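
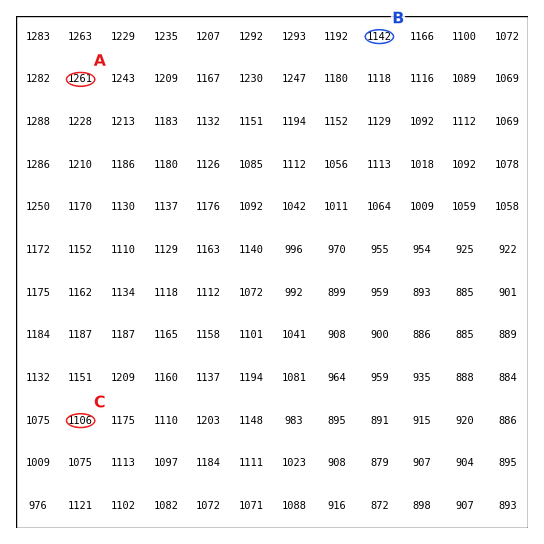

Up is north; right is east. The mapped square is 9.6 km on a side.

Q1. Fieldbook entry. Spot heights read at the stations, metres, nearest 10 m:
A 1260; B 1140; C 1110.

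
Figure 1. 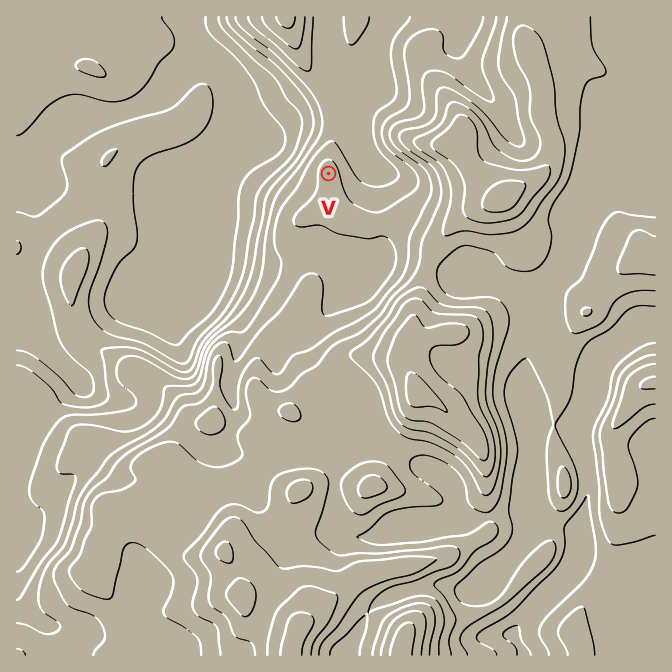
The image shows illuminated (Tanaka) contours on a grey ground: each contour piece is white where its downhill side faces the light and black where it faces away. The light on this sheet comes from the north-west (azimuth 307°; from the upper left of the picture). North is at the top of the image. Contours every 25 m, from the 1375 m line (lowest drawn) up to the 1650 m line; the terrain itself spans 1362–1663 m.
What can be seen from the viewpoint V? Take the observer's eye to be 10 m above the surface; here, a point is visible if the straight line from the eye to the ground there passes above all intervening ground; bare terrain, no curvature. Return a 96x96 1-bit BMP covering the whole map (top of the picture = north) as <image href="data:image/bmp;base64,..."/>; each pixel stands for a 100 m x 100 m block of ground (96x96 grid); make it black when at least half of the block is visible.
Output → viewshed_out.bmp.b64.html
<image width="96" height="96" href="data:image/bmp;base64,Qk2+BAAAAAAAAD4AAAAoAAAAYAAAAGAAAAABAAEAAAAAAIAEAAATCwAAEwsAAAIAAAAAAAAA////AAAAAAAAAAAAAAAAAAAAAAAAAAAAAAAAAAAAAAAAAAAAAAAAAAAAAAAAAAAAAAAAAAAAAAAAAAAAAAAAAAAAAAAAAAAAAPgAAAAAAAAAAAAAAHwAAAAAAAAAAAAAAD4AAAAAAAAAAAAAAB8AAAAAAAAAAAAAcB+AAAAAAAAAAAAAcA+AAAAAAAAAAAAAYAcAAAAAAAAAAAAAYAYAAAAAAAAAAAAAYAAAAAAAAAAAAAAAYAAAAAAAAAAAAAAA4AAAAAAAAAAAAAAP4AAAAAAAAAAAAAAH4AAAAAAAAAAAAAAD4AAAAAAAAAAAAAAD4AAAAAAAAAAAAAABwAAAAAAAAAAAAAAAgAAAAAAAAAAABgAAAAAAAAAAAAAADAAAAAAAAAAAAAAAHAAAAAAAAAAAAAAAPAAAAHgAAAAAAAAAGAAAAHwAAAAAAAAAAAAIADwAAAAAAAAAAACAAAgAAAAAAAAAB+OAAAAAAAAAAAAAH/+AAAAAAAAAAACAP/+AAAAAAAAAAADAP/8AAAAAAAAAAADgf/8AAAAAAAAAAADx//wBAAAAAAAAAADz/wB/AAAAAAAAAAD/AAD/ADAAAAAAAAAOAADfA/AAAAAAAAAOAAGPB/AAAAAAAAA+AAGHD+AAAAAAAAD+AAeDH+AAAAAAAAD8AA+Dv/AAAAAAAAD4AD8D//gAAAAAAADwAP4D//wAAAAAAADAAfwD//4BwAAAAACAB/gH/3//wAAAAAAAH/AH/3//wAAAAAAAP+AH/3//gAAAAAAAf+AB////wAAAAAAAf+AAP///4fAAAAAA//AAH///4fgAAAAA//AAD///8fwAAAAA//gAB///+HAAAAAA//gAA///+AAAAAAA//wAAf+D/AAAAAAA//4AAP8B/AAAAAAA//8AAP8B/AAAAAAA//8AAH4A/AAAAAAA//+AADwA/AAAAACAf//AAAAAfAAAAADAf//AAAAAfAAAAADgf//gAAAA/gAAAADgf//wAAAA/wAAAADz///wAAAB/wAAAAD////4AAAP/4AAAAD////8AHH//+AAAAD////8AP////gAAAD////+AP////4AAAD/D///AP////8AAAD+D///gP////+AAAD8D///gH////+AAAD8D///gB////AAAAD4D///wAeP/+AAAAD4D///wAcP/+AAAAD4B///wAMP/8AAAAD8B///wAAP/4AAAAD+A///wAAf/4AAAAD/Af//wAA//wAAAAD/wH//4AG/wIAAAAD/8B//4AP/gEAAAAD///z/4AP/AEAAAAD///h/8Af/AEAAAAD///w//g/+AIAAAAD///8//////4AAAAD//////////wAAAAD//////////gAAAAD//////////AAAAAD/////////+AAAAAD/////////+AAAAAD/////////+AAAAAD/////////+AAAAAD/////////8AAAAAD/////////4AAQAAD/////////gAAwAAD/////////wAAgAAD////wf///wAAwAAA="/>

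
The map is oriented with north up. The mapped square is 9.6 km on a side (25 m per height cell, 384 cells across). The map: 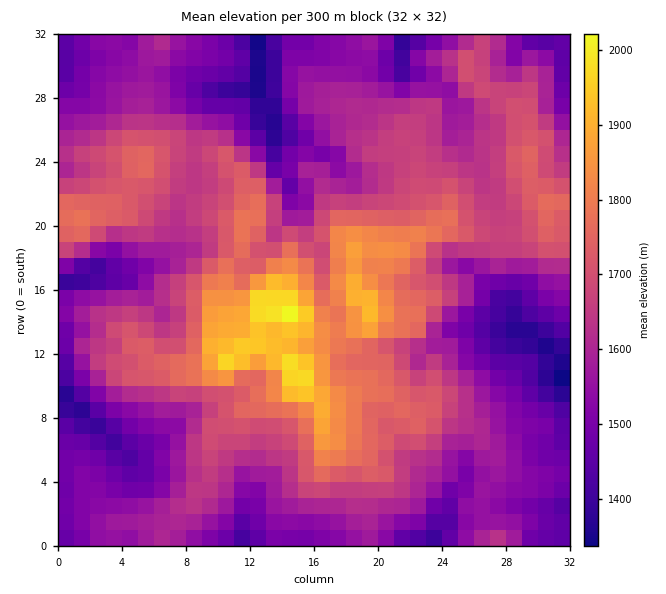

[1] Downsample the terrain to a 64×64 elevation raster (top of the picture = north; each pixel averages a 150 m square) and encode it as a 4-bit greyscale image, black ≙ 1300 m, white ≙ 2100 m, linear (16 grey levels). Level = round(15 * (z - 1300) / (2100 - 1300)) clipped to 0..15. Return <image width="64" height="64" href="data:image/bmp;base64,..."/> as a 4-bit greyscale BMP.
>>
<image width="64" height="64" href="data:image/bmp;base64,Qk12CAAAAAAAAHYAAAAoAAAAQAAAAEAAAAABAAQAAAAAAAAIAAATCwAAEwsAABAAAAAAAAAAAAAAABEREQAiIiIAMzMzAERERABVVVUAZmZmAHd3dwCIiIgAmZmZAKqqqgC7u7sAzMzMAN3d3QDu7u4A////ADM0RVRFVWZVVEQzIiNEQzREREVVVDMiIjRFVmdlQzMzM0RVVVVVZmVVREMyM0REREREVVVUMzMiI0VWZmVDMzMzRFVVVVVWZlVURDI0REREREVVVVREQzIjRVVVVURDMzRERVVVVmZmZlVUMzRFVVVVVVZmVVVEMiNEVVVURDMzREREVVVVZmZmZVVDNFVVVVVWZmZlVVVDI0VVRERDMzI0REREREVVZmZmVUM0VVZmZmZmZmZmZUMzRVVUREQzMzREREREREVWZ2ZlVERVZmd3Zmd2Z2ZlVDNFVVREREQzNERERDMzRFZmdmVURFVneId3d3d3dmZVQzRVVUREREM0RERDMzNEVWZ3ZlRVVWd4iId4iIh2ZmVUREVVVERERDRERDMzM0RVZnd2VVZVZ3iZmIiIiHZmZVVERVVURERERERDMyIzRFVnd3ZlZmZneJqZmZiHdmZmVURVVVREREQ0RDMyIjNEVWd3d2Zmd3d4qqmZmId2ZmZURFVVVEQzMzMzMyIjM0RVZ3d3d3Z3d4mrqpmYiHd3dmVVZlVURDMzMzMyIjMzREVnd3d3d3d4iauqmZmId4h3ZWZmVVRERDMzMiIjNERERWd4d3d3d4iJu6qZmIiIiIdmZmZVREREMzIhIjNERFVUVniIiId4iIq7qqmYiIiIiHZmZlVEREQyIhEjNERFVVVWeIiIiIiImruqqYiIiYiId2ZlVUREQzIhEjNERVVWZVZneImZmqqru6qpmImZiIh3ZlVUREMzIhEjNFVVZmZmZnd3iZmqu7zLqqmZmZiIiHdmVUREMzIiEjNFVmd3d3iIiIiIiZrN3LqqqZmZiIiId2ZVREMzIhEjNFZneIiIiZmaqYiJms3cuqmZmZmId4h2ZlREMzIhESNEVniIiIiZmau7qZmazdy6mZmZmIh3d2ZVVEMzMiERI0VniIiIiZmZq8zLqqzdzLqZmZmYh2Z3ZVREMzMyIREjVnd3eIiIiJmszdy7zNzLupmYiIh2VWZlRDMzMzIhETRWd3d4iIiIibzMzczMzLuqmZmIiHZlVmVEMyIiIhESNFZmZ4iId3eJvLvMzLu7uqqZmZiId3ZVVUQzIiERERI0VVZ4iId3d4m8u7zMu7u7qpmqqpmZmGREQzMiERESIzRFZ3d3d2Zniau7u8zMzcyqmavLqZmZdUQzMiIhEiIzRFVnd3d2ZmeJq7u7zd3e3KmZq8y6mZmGVDMyIiIiMzNFVmZmd2ZWZ4iruqzd3d7bqZmrzLqZmYdlVDMiIiMzNEVVVWZmZWZ3iKu6q93d3cqZmrvLqpmZiHZlQyIiMzRENEREVVVVZ3eIq6qbzdzMupiavMupmIiId2VDIiIzREQiIjMzREVnd4iaqZm8zMu6iJvLuqmIiIh3ZUMzMzNFVCIRIiMzRVZneJmpiJq7u6mIm7uqmZiHd2ZVREREREVVMyIiMzNEVWZ3iZmIiaqqqYeauqmZmYd2VURFVVVVVmVVQyIzRERVVWd4mZiImaqYd5q6qqqpmHZURVZmZmZndnZVQzREVVVVVneJmId4mYd3mrqqqqqYdmVmZnd3d3d3iHdlRFVmZWZWZ3iZh3eJhniau6qqqqmHd3d3d3d3iIiIiHZVZmZmZmZneJmYZniGeaq6qqqqqpmIiHd3d3iIiImZh3d3d3ZmZneImZh2Z3Z5mqqqmZmaqZmId3d3eIiIiZmYiIh3dmZ3d4iZmHZWZXiZmZmYiJmZmYd3d3d4iIiZmZiIiHd2Znd3iJmZhlRVaIiIiIiIiImZh3d3d3iZiJmYiIiIh3dmd3d4iZmGVEVnd3d3d3eIiJiHd3d3iJmZiIiIiIiHd2Znd3eJmXZDRWd2Znd3d3iIiId3d3eImZh3eIiIiIh3dmd3d4iYdTNFZmZmZmd3d3eId3ZneIiIiGd3d4iIiId2Znd3iIdkM0VmVVVmZ3d3d3d3Zmd4iIh3ZmZ3eIiYh3dmd3iIhkM0VmVUVWZnd3d3d3Zmd3iIh3dWZ3d4iZiId2Z3iIh1MjVWVURWZmd3d3d3ZmZ3iJh3dmZ3d4iJmIh3Z3eIdlQyNFVERFZ3d3d3d2ZmZneImHdmZ3d3iIiIiHd3d4dlQyI0QzNFZnd3d3d2ZmZmd4iIh2ZmZmd4iIiId3d3dlRDIiMzRFZmZ3d3d3ZlVmZneIiHZVVmZnd4d3d3ZmZlRDIRIzRVZmZmd3d3dlVWZmd4iIdlVVVWZnd3Z3ZlVVVDIREjRFVmZmZnd3d2VVZmZ3iId1RFVVVVZmZmZVVEREMhEiNEVVVmZmZ3d3ZlVWZneIh2VERERVVVZVVVRDNEMyESNFVVVmZmZmZnd2VFZnd4h2VEREREVVVVVURDMzMzIRI0VWZmZmZmZmd2VFZnd3iHZUNEREVVVVVVRDMiIiIRE0RVVmZmVVVVVmVFZ3d3d3dlQzM0RVVVVVVEMzIiIRETRVVVVVVVVENEREVnh3dnd2VDMzREVVVVVEQzMzMyERNFVVVVVVVEIjNEVniHZmZ3ZUIjNEREVVVURERDMzMRE0VUREREREMiRFVmeHdlVWZlQjM0RERFVVVEREREMxETREREREREQyNFVmd4dmVEVlQyMzNERERVZVREREMyERNERERERVVDIjRVZnh3ZURFRDMjNERERFZmVUREQzIRE0RERERFVVMiM0RVZ3dlRDMzMzM0REREVmZVREQzMhEjRDREREVVUyEjM0RWd2ZUMiMz"/>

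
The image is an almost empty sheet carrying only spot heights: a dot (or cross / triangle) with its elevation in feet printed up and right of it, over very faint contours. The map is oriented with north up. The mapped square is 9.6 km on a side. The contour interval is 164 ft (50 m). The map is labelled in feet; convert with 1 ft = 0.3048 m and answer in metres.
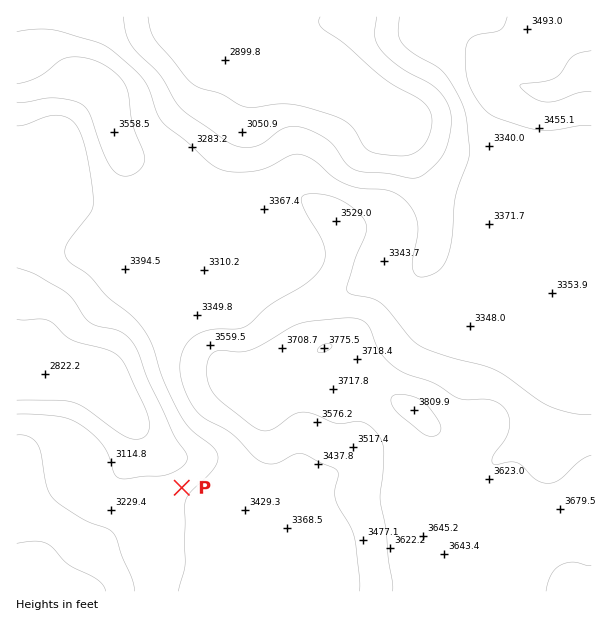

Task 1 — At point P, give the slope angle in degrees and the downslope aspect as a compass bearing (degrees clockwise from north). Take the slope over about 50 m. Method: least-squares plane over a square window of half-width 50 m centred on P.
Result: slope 6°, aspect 320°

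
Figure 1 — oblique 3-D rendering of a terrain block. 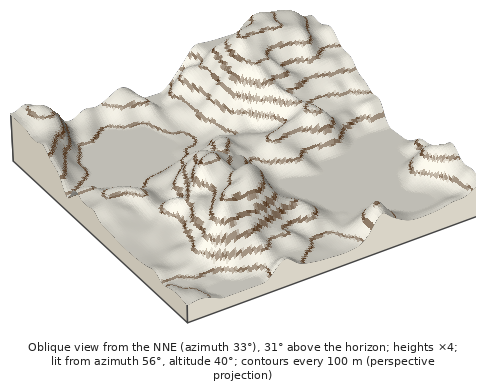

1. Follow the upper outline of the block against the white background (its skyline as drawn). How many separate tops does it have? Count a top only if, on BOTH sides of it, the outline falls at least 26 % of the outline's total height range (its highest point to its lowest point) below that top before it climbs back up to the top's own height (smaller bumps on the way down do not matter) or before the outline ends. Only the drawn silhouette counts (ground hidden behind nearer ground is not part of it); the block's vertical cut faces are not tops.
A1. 1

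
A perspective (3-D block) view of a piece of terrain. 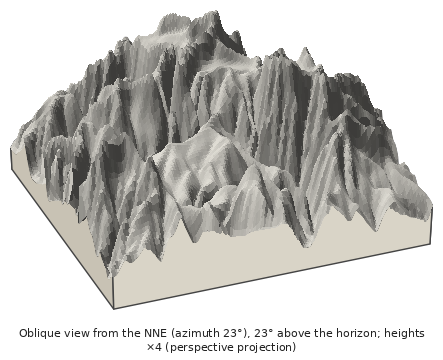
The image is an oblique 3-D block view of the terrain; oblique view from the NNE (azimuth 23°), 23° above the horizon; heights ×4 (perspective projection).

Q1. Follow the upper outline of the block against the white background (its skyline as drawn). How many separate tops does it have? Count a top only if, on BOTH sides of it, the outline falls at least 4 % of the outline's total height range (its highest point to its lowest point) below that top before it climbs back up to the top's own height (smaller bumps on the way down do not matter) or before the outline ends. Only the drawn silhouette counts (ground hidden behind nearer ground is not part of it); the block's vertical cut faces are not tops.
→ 4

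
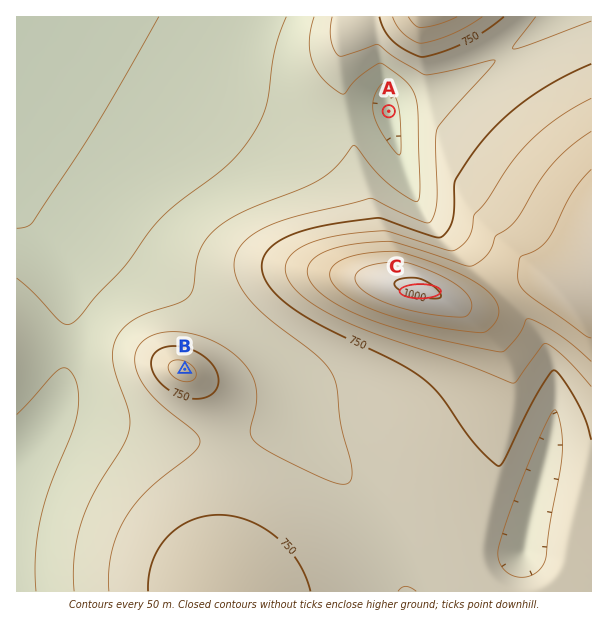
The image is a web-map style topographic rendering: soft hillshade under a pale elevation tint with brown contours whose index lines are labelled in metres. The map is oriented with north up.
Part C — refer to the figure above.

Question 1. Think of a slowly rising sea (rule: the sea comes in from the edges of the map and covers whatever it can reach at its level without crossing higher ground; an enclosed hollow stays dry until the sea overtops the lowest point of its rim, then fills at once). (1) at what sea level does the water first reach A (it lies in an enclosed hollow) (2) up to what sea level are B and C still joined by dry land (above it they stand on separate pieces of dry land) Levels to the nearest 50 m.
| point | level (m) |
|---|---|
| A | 650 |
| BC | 700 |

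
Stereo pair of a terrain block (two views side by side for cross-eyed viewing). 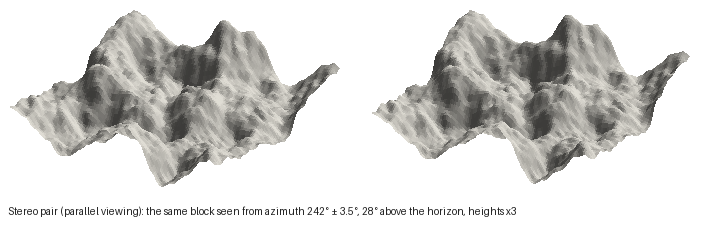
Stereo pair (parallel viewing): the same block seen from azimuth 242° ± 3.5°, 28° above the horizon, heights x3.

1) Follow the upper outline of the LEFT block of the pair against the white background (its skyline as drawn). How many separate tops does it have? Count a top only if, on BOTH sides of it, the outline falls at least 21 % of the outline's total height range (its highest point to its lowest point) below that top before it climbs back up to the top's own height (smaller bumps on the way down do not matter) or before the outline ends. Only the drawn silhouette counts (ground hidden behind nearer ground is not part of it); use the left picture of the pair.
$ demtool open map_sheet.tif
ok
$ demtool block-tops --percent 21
2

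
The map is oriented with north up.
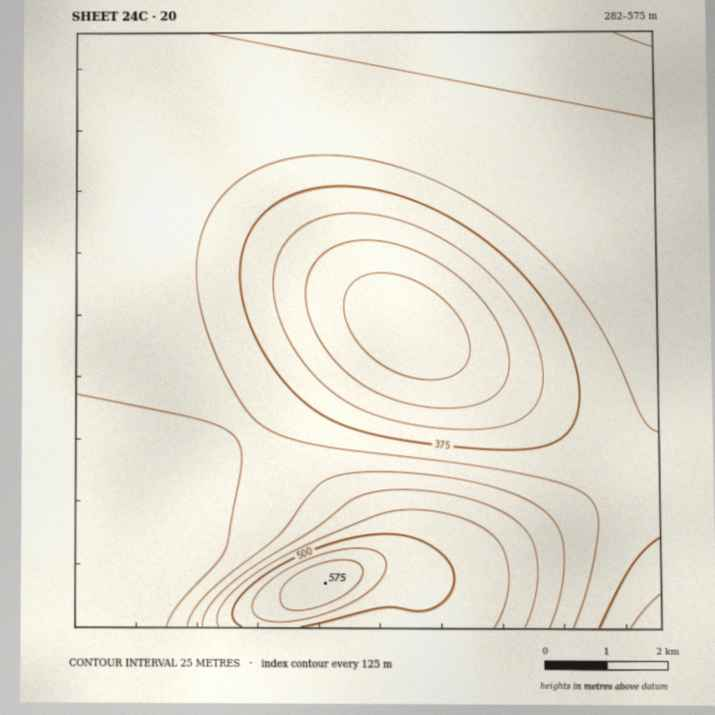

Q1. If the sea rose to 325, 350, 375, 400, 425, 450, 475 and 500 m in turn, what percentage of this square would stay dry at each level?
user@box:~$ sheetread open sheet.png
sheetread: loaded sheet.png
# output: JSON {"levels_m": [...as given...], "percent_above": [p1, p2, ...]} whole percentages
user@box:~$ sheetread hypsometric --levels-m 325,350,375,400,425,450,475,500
{"levels_m": [325, 350, 375, 400, 425, 450, 475, 500], "percent_above": [93, 87, 80, 58, 18, 10, 7, 4]}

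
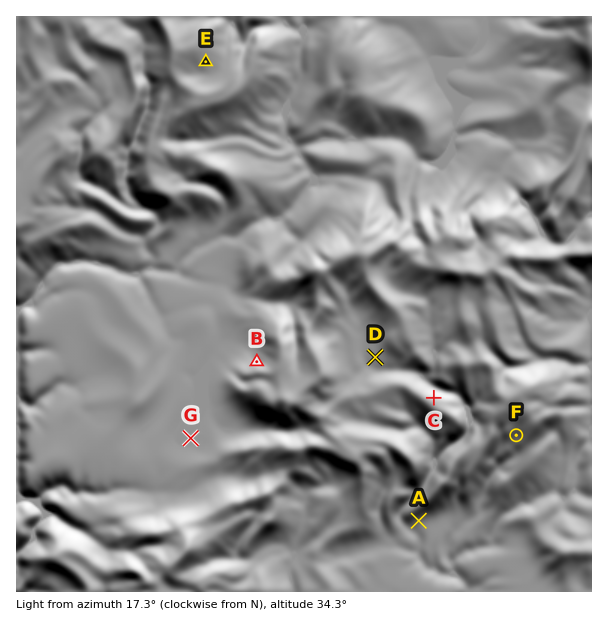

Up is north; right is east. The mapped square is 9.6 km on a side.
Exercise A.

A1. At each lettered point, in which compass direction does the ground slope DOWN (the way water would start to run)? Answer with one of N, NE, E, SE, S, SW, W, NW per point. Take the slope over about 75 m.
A S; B NW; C NE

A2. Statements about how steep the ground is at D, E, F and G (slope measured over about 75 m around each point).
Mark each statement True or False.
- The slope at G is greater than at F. False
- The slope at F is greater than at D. True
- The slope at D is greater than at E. False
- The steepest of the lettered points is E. False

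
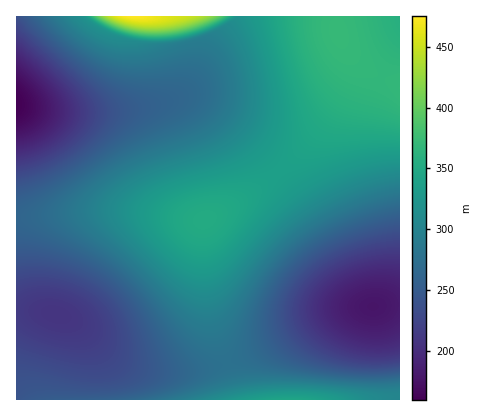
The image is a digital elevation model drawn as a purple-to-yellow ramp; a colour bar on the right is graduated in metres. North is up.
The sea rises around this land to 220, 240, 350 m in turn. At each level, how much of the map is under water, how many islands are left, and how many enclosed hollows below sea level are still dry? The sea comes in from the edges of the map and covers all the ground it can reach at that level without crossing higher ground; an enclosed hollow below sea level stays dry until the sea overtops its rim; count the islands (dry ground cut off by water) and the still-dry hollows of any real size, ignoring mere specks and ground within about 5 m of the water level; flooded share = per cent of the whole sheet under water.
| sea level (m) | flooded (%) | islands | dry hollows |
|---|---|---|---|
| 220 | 14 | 0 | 0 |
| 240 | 24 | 0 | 0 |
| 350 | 90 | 0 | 0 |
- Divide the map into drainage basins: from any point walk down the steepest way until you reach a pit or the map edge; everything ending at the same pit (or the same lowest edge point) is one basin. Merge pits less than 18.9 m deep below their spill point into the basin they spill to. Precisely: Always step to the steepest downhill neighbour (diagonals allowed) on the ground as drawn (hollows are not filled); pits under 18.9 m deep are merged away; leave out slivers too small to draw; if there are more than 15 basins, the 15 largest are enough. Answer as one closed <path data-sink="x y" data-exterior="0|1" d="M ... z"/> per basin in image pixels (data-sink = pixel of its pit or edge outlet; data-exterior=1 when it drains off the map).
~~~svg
<path data-sink="16 104" data-exterior="1" d="M400 16l-384 0 0 202 76-7 42 0 58 9 14 0 8-4 52-34 18-14 28-30 24-32 14-26 2-18-6-12 22 20 16 9 16 5z"/><path data-sink="374 306" data-exterior="0" d="M350 54l2 20-4 10-20 34-21 26-41 38-30 21-32 17-1 4 1 40 6 48 18 54 8 34 138 0 26-4 0-312-32-14z"/><path data-sink="56 314" data-exterior="0" d="M134 211l-42 0-76 7 0 182 220 0-8-34-18-54-7-62 1-30z"/>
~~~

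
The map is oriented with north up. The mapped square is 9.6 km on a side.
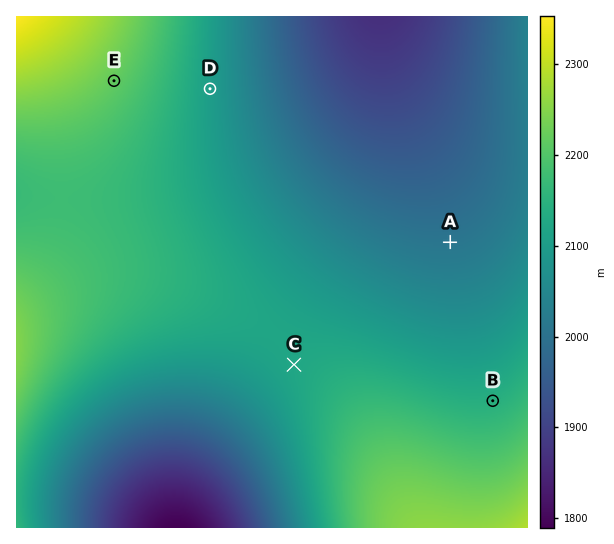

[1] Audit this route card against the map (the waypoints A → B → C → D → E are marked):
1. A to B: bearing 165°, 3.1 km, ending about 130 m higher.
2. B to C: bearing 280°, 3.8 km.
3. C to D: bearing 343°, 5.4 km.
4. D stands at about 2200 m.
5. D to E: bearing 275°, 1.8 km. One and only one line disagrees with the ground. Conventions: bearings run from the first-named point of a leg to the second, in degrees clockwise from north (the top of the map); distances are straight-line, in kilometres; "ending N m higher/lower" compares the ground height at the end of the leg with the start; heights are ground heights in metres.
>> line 4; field height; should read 2100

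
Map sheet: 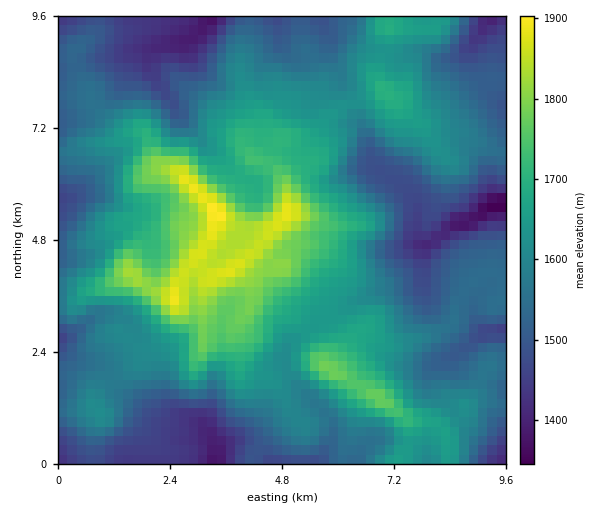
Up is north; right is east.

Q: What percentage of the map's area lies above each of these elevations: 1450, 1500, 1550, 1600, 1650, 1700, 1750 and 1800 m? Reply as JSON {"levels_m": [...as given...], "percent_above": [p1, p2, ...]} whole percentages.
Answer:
{"levels_m": [1450, 1500, 1550, 1600, 1650, 1700, 1750, 1800], "percent_above": [93, 82, 64, 47, 31, 19, 12, 6]}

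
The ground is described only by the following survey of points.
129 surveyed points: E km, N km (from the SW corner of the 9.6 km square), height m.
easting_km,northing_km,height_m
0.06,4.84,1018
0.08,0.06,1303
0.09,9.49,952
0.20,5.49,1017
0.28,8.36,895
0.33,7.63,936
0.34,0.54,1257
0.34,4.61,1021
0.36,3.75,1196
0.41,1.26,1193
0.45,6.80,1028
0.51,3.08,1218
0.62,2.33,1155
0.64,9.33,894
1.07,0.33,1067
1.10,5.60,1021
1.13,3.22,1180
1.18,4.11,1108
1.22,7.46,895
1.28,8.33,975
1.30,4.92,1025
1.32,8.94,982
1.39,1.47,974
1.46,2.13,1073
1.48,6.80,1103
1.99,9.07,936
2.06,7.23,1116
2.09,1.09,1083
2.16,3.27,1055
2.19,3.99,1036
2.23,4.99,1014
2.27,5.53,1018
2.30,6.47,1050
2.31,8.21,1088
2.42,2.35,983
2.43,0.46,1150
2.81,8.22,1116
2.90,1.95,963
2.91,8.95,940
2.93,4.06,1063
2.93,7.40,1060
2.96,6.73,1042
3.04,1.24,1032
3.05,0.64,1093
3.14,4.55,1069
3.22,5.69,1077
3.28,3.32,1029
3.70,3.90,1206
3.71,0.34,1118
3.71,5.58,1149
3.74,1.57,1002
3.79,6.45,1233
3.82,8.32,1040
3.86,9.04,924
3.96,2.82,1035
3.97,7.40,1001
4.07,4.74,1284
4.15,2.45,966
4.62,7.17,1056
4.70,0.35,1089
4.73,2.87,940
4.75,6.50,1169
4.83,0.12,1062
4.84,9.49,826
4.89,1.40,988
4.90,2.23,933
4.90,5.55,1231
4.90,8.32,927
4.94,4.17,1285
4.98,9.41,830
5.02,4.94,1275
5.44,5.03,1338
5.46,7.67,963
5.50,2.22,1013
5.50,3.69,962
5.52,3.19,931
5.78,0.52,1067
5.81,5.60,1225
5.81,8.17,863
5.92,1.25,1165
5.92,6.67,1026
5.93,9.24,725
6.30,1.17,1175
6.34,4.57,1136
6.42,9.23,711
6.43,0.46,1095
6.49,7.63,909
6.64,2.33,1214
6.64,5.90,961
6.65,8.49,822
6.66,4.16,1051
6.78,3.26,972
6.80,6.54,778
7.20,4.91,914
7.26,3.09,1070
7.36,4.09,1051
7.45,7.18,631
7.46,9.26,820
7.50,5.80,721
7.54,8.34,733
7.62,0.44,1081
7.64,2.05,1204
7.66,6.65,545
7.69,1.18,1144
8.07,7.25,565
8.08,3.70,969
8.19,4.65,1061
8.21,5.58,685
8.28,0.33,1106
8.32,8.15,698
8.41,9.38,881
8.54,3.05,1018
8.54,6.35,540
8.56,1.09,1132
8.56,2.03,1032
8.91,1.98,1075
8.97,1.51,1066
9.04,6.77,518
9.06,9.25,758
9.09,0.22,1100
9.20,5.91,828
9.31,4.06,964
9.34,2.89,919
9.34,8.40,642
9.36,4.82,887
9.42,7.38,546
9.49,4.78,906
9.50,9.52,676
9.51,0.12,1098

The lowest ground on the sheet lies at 510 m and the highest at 1340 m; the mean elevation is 1010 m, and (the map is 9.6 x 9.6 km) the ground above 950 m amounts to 65.4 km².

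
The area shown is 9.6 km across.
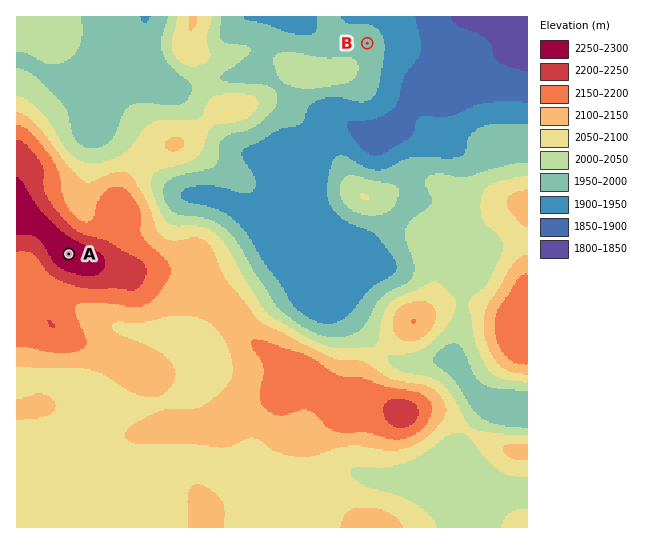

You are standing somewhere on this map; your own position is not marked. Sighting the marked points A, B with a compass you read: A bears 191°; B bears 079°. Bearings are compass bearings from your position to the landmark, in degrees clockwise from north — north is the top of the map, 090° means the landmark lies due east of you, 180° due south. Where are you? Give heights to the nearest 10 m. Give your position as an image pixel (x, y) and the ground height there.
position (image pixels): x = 99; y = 95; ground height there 1980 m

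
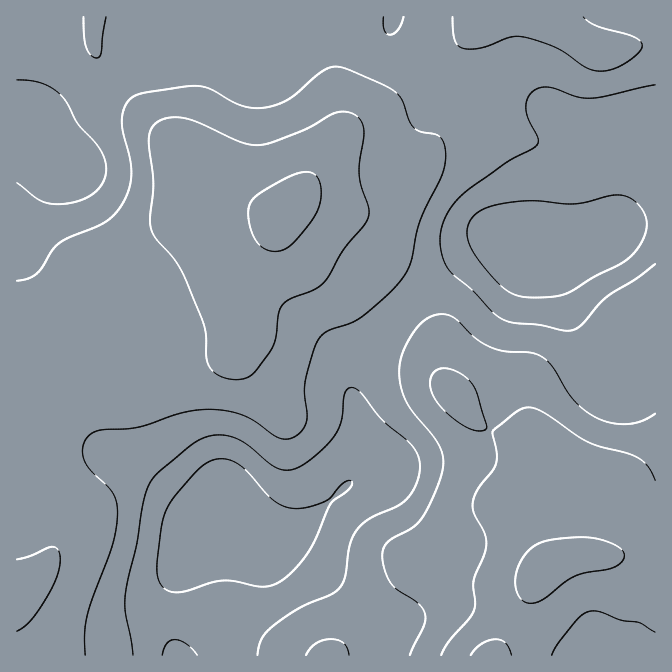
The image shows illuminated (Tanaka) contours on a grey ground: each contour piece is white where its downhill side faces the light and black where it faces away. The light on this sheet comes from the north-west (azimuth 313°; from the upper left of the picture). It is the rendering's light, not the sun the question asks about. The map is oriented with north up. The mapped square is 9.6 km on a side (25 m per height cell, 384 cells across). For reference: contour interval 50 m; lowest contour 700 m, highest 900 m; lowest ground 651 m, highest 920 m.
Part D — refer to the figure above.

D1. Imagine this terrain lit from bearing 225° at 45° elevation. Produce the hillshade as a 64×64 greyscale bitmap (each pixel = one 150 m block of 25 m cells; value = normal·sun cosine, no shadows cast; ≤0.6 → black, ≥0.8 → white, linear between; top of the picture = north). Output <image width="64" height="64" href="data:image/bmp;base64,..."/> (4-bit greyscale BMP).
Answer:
<image width="64" height="64" href="data:image/bmp;base64,Qk12CAAAAAAAAHYAAAAoAAAAQAAAAEAAAAABAAQAAAAAAAAIAAATCwAAEwsAABAAAAAAAAAAAAAAABEREQAiIiIAMzMzAERERABVVVUAZmZmAHd3dwCIiIgAmZmZAKqqqgC7u7sAzMzMAN3d3QDu7u4A////AIh3d3ZkMzRoq7u7qqqZmHdmZ4maqZmYdURFZ4iJmZiIiHd3dlQzNXmru7qpmZmId2ZneJmZmYdlVVZ3iImZmIiId2ZmVDNFeau7qpiIiHdmZmeImamYh2ZmeIiIiZmYiIh3ZmZUREZ5qqqYh3d3dmVmd4maqqmYiIiZmIiJmZiIiHd2ZlRERniJmIdmZmZmVWeImau7uqmZqqqYiImpmYiIh3ZmVERFZnd3ZlVVZmZmeJmqu8y7qqu7upiImqqZiIiHdmZVREVVZmZVRFZnZmeJqqu7y7qqq7u6mImru6mYiId2ZlVERFVWZVREVnd3eJq7u7u6qZmqu7qYiau7qZh3h3ZmVURERVZlVFVniIiJq7u7qqmZmZqqqYiJqqqZiHeHd2ZlRDRFVmZVZniIiJq7y7qpmIiJmqqYh3iJiIeIeIh3ZmVDM0VWZmZ4iZmZmru7qYiIiZmqqph2Z3d2ZmeIiHdmVUMzRFZneImaqZmaqqmId4iZqqqql2ZlVVVVVoiId2ZUQyNFZneImqqpmZmZh2Zniaqqu6mHZVVVVVVViIh3ZlQzI0VneImqu6qZmZh2VWeKqqqqqYdlVVVVVVWZmHZlVDM0VneImqvMuqmYh3ZVZ5qqqqqYdmZmdmZmZpmYdlREMzRWd4iavMzLqYiHdmZ4mqqpmYd3d3iIh3d2qpdlREREVWd3eJvN7cupiIiHd4mqqpmYh3eImZmIh3eqh1RDRFVnd3eJrN7+26mIiIiImru6mYiIiZqqmYh3ZqmGVERVZ3iIiIm97//bqYiJmZm8zMupmImaqqmId2ZmmXZURWeImZiIms7//9uYiImaq83d3LqZmaqph2ZVVVWIdlVXiZmZmYib3v/+25iIiZq83u7ty6maqZhlRDM0RYd2VWiZqqmZmave//7KmHd4m83v//7KmZmYdkMiIjNFd3ZmeJqpmZmZrN7/7bmHZmibze///bqYiIdkMhESNFZ3dmeJmZmZmZq83u7cqGVVZ5vd7//sqYiIh1MhESNFZnd3Z4mZmZmZqrzd3cqHVERXq83v/tuXd3h2UxESNFZ4h3d3iIiIiZqrvN3MuXZERGirze7tyodnd3ZDESNWeJmHd3d4iIiJmqvMzLqYdVRFeavN3dyoZmZ3dkIiNWiZqnd3d3d3d4iaq7y7qYd2VVaJq8zMyoZVVWZlQiNWiaqqd3d3d3d3iJqru6qYh3ZVV4mru8updURFVVQyJGiaqqp3d3d3d3iJmqqqmYiHdlVnmqqrupdkQzREQzI1eKqqqneIh3d3iImaqqqYiId2VWiaqqqph1RDMzQzIjV5qqqZiIiIiIiIiZqqqpiIh2ZWeaqpmZmHZUMzMzMjRnmqqZiIiIiIiIiJmquqmYh3ZmeJqpmZmYdlQzIjMzNGiaqZiIiIiIiIiImqu7qZiHdmeJqpmImYh2VDIiIzM0Z5mZiIiIiIiIiImau7upmId3eJmZmIiIh2ZDIREiMzVniIh3iIiIiIiIiaq7u6mYiIiZmZmIiIiHZUMRASIzRWeHd3eIiIiIiIiZq7u6qZiJmaqZiIiIiHdlMhABIzRFZ3ZmZ3eIiIiImZq7u7qpmZqqqZh3eIiHdlQyEBEzRVZmZlVmd4iImZmZqru7qpmaqrqph3d3iIdlQyIREkVWZnZlVWZ4iImZmZqru7uqqaq7uph3d3iIh2QzIiI0Vmd3d2Zmd3iIiIiJmqu7u6qqqrupiHd3eIiHVDIiI0VniIiId3iIiIh3d3iJq7u7qqqquqmId3eIiHZUMzM0V4iZmZmZmZmXd2ZmZ4mru7qqqqqqqYh3d3iIdlQzNFZ4mqqqqqqqqqZlVVVmiau7qqqqqqqZiHd3d3d2VURFaJqru7u7qqu7pVRERWaJq7uqqZmZmZiHdmZmZmZlVVaJq7u7u7uqq7u0REVVZ4mru7qpmZiIiIdmVVVmZmZmZ5qru7u7u6qru7REVWd4mrzLuqmYh3d3d2VVVVVmZmZ4mqqru7u6qqq6pEVmeImrzdy6mYd2ZmdmZVRFVmZnZneJmaqru6qpmpmVVniJq83e3bqYdlVWZmZVVFVWZndmZ3iJmaqqqZmIiHZniZq83u7suYZVRFVmZlVVVWZmd2Zmd4iZmqmYh3d3Z3iZq83u7tuoZUREVWZmZlVWZmZmZmZniJmZiId2ZmZniZq7ze7tyoZDMzRFZmZmZmZlVmZ3ZneIiHd3dmZVZniJqrvN3duoZDMjNEVWZmZmZlVVZ3d2d4h3ZmZmZmZniJmqu8zMuYZTMzMzRVVmd3ZlVEVnd3d4h2ZWZ3h3d4mZqru7u7qYZUMzMzNEVWd3dlRERWeId3iHZWeJmZmZqqqrvMu7qYZUREQzNEVWd3dlRDNGeIh3eIdmeJq7u7u7u7vMzLuodlREREREVmd3d2VDM0Z4iIeIh3eJvM3Mu7u7vMzMupdlRFVVRVVmd4iHZUMzVniIiIiIiJq83dy7u7u7u8u5hlVVVmVVZmd4iIdlQzRWeIiIiIiJq83dy7qqqpqru6h1RVZndmZnd4iZmHVDNGeIiImZmJmrzNy6mZmYiZqql2VFZ3d3d3d4iZqZdlRFZ4mZmZmZmavMy5h3eId4mqqXZVZniIiId3iZqqmGVVZ4mZmZmZmau7uodlVmdniaqpdlVniJmIiHiJqqqYZlZ3iaqqmZmZq7qYZURFVWeJqql2VmeImZiIiImqqphmVniJqqqpmZmrqYZENEVV"/>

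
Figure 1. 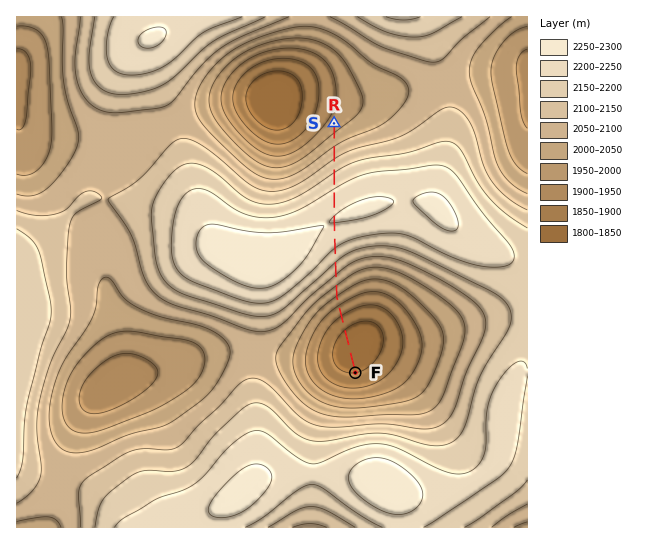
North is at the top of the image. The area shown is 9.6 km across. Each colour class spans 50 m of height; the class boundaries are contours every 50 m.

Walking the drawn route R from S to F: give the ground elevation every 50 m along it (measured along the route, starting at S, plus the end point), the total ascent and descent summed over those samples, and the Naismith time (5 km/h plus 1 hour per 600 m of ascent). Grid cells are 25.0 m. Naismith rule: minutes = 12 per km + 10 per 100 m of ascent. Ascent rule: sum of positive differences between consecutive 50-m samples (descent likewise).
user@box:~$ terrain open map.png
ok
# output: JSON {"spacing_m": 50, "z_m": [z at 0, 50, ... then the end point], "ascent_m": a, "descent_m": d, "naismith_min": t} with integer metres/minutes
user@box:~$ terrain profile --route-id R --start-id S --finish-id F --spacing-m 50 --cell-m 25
{"spacing_m": 50, "z_m": [1973, 1980, 1987, 1995, 2003, 2012, 2022, 2032, 2043, 2053, 2064, 2075, 2085, 2096, 2106, 2116, 2126, 2136, 2145, 2154, 2163, 2171, 2180, 2188, 2195, 2203, 2210, 2217, 2223, 2229, 2234, 2239, 2243, 2246, 2249, 2250, 2251, 2250, 2249, 2247, 2243, 2239, 2234, 2228, 2221, 2214, 2206, 2198, 2189, 2180, 2171, 2161, 2151, 2141, 2130, 2119, 2108, 2097, 2085, 2073, 2061, 2048, 2036, 2023, 2010, 1997, 1983, 1969, 1955, 1942, 1929, 1917, 1905, 1894, 1883, 1873, 1864, 1856, 1849, 1843, 1837, 1832, 1829, 1826, 1824, 1823, 1822, 1823, 1824, 1826, 1829, 1832, 1837, 1842, 1848, 1850], "ascent_m": 305, "descent_m": 428, "naismith_min": 87}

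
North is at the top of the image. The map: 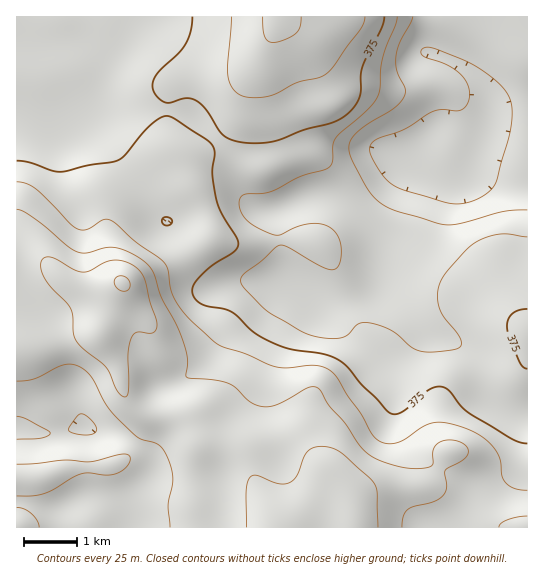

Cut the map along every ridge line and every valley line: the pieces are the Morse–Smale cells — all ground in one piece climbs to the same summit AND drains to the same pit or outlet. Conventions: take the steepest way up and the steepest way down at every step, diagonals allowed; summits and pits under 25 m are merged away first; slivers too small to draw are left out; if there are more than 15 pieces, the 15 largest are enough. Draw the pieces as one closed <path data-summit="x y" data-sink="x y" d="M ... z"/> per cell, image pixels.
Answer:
<path data-summit="122 283" data-sink="410 162" d="M527 16l-95 1-3 36 18 6 22 12 15 16 5 12-1 24-11 31-9 19-10 10-11 0-8-3-16-8-12-9-6 0-28 25-19 12-11 0-21-5-17 1-14-31-8-9-6-3-23 0-12 4-6 6-3 7 1 18-5-11 0-11-4-13-34-37-8-4-16-3-89 0 14-22 9-30 22-28 5-10-1-3-114 0-1 331 17 0 49-15 19 0 16 33 4 21 8 16 18 13 12 1 2-29 14-4 20-12 14-14 23-35 35-34 11-4 11 1 25 20 12 0 19-5 24-11 10-8 2-6 7 14 16 17 12 17-3 10-17 17-3 5 3 27 0 36 4 11 12 18 13 13 10 7 22 9 12 3 40-6 8-5 4-7-2 6-6 6-27 12-13 13-17 24-7 5 78 1z"/><path data-summit="278 17" data-sink="410 162" d="M431 16l-298 0-14 25-14 16-9 30-8 15-7 7 22-1 16 3 52-2 16 3 8 4 34 37 8 32 0-15 3-7 6-6 12-4 23 0 6 3 8 9 14 31 17-1 21 5 15-1 43-36 6 0 12 9 16 8 8 3 11 0 10-10 15-32 6-24 0-18-5-12-15-16-22-12-18-6z"/><path data-summit="283 527" data-sink="410 162" d="M381 275l-2 6-10 8-24 11-19 5-12 0-25-20-11-1-11 4-35 34-23 35-14 14-20 12-14 4-1 28 29 4 4 4 4 14 6 7 27 5 13 6 6 10 12 32 22 31 166 0 7-6 17-24 13-13 30-15-26 7-28 0-33-14-17-16-12-18-4-11 0-36-3-27 3-5 17-17 3-10-12-17-16-17z"/><path data-summit="122 283" data-sink="17 429" d="M101 332l-19 0-19 4-25 9-22 4 0 178 194 1 5-23-2-7-4-5-7-2-29-3-23-8-3 1 5-11 0-23 5-13 3-17-13-2-18-13-8-16-4-21z"/><path data-summit="283 527" data-sink="17 429" d="M173 416l-12 0-2 3-2 15-5 13 0 23-4 9 25 9 29 3 7 2 4 5 2 7-4 23 71 0 1-2-22-29-16-40-15-8-27-5-6-7-4-14-4-4z"/>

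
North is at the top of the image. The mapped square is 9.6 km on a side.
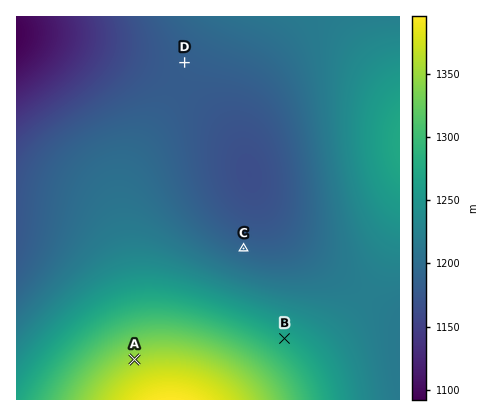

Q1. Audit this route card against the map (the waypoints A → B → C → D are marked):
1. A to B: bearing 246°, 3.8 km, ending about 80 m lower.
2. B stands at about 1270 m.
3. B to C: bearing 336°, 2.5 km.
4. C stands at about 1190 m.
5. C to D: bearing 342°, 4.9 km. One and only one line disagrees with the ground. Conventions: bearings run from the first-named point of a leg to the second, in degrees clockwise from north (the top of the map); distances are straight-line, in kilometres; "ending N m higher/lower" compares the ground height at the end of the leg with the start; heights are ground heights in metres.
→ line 1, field bearing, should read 82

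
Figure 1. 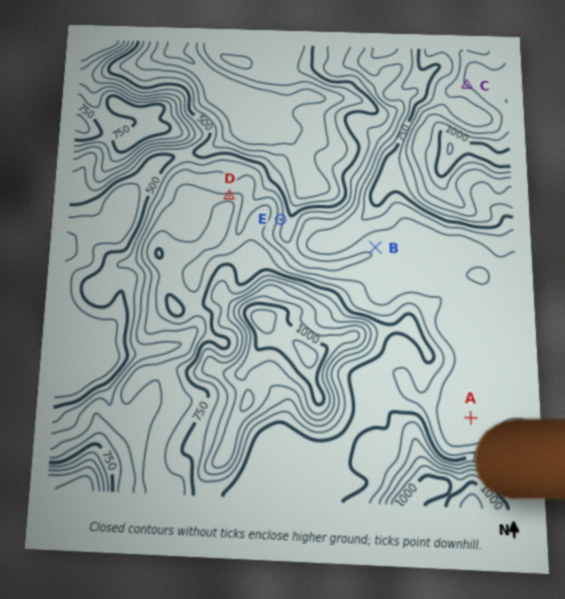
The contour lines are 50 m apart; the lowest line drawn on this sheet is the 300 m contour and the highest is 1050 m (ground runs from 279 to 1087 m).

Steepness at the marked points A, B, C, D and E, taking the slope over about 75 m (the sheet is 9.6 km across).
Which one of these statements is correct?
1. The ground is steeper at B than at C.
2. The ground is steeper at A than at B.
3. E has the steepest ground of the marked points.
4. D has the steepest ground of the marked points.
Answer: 3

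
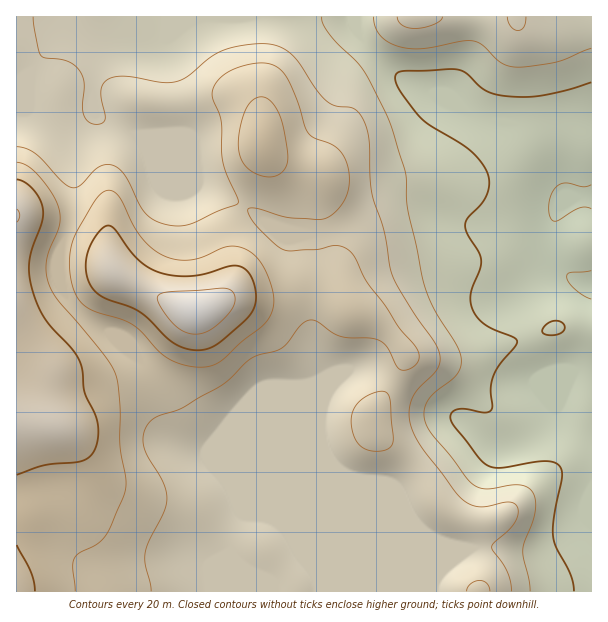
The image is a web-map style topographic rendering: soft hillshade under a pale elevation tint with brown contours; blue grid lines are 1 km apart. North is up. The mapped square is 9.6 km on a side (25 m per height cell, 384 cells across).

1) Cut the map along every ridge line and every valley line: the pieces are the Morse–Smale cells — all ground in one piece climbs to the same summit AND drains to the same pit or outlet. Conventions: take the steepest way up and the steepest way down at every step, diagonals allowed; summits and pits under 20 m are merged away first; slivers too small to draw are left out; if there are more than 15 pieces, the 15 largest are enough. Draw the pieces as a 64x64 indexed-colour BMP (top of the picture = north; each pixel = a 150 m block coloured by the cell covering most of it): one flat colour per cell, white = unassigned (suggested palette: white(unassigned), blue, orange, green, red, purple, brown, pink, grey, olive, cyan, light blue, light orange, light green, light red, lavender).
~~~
<image width="64" height="64" href="data:image/bmp;base64,Qk12CAAAAAAAAHYAAAAoAAAAQAAAAEAAAAABAAQAAAAAAAAIAAATCwAAEwsAABAAAAAAAAAA////ALR3HwAOf/8ALKAsACgn1gC9Z5QAS1aMAMJ34wB/f38AIr28AM++FwDox64AeLv/AIrfmACWmP8A1bDFACIiIiIiIiIiIiIiIhERERERERERERERVVVVVVVVVVVVIiIiIiIiIiIiIiIiEREREREREREREREVVVVVVVVVVVUiIiIiIiIiIiIiIiIRERERERERERERERVVVVVVVVVVVSIiIiIiIiIiIiIiIhERERERERERERERERVVVVVVVVVVIiIiIiIiIiIiIiIiEREREREREREREREREVVVVVVVVVUiIiIiIiIiIiIiIiIRERERERIiIiIiIREREREREREVVSIiIiIiIiIiIiIiIhERERESIiIiIiERERERERERERFVIiIiIiIiIiIiIiIiIRERIiIiIiIRERERERERERERERUiIiIiIiIiIiIiIiIiEiIiIiIiERERERERERERERERESIiIiIiIiIiIiIiIiIiIiIiIRERERERERERERERERERIiIiIiIiIiIiIiIiIiIiIiEREREREREREREREREREREiIiIiIiIiIiIiIiIiIiIhERERERERERERERERERERESIiIiIiIiIiIiIiIiIiERERERERERERERERERERERERIiIiIiIiIiIiIiIiIhEREREREREREREREREREREREREiIiIiIiIiIiIiIiERERERERERERERERERERERERERESIiIiIiIiIiIiIhERERERERERERERERERERERERERERIiIiIiIiIiIiEREREREREREREREREREREREREREREREiIiIiIiIiIiIRERERERERERERERERERERERERERERESIiIiIiIiIiIRERERERERERERERERERERERERERERERIiIiIiIiIiIhEREREREREREREREREREREREREREREREiIiIiIiIiIiERERERERERERERERERERERERERERERESIiIiIiIiIiERERERERERERERERERERERERERERERERIiIiIiIiIiIREREREREREREREREREREREREREREREREiIiIiIiIiIRERERERERERERERERERERERERERERERESIiIiIiIiIhERERERERERERERERERERERERERERERERIiIiIiIiIhEREREREREREREREREREREREREREREREREiIiIiIiIhERERERERERERERERERERERERERERERERESIiIiIiIhERERERERERERERERERERERERERERERERERIiIiIiIhEREREREREREREREREREREREREREREREREREiIiIiIRERERERERERERERERERERERERERERERERERESIiIiIRERERERERERERERERERERERERERERERERERERIiIiIREREREREREREREREREREREREREREREREREREREiIiIRERERERERERERERERERERERERERERERERERERESIiIRERERERERERERERERERERERERERERERERERERERIiIhEREREREREREREREREREREREREREREREREREREREiIiERERERERERERERERERERERERERERERERERERERESIiIRERERERERERERERERERERERERERERERERERERERIiIhEREREREREREREREREREREREREREREREREREREREiIiERERERERERERERERERERERERERERERERERERERESIiIRERERERERERERERERERERERERERERERERERERERIiIiERERERERERERERETMzMzEREREREREREREREREREiIiIREREREREREREREzMzMzMzMRERERETMzMzMzERESIiIhEREREREREREREzMzMzMzMzMxEREzMzMzMzMxERIiIiERERERERERERMzMzMzMzMzMzMzMzMzMzMzMzMREiIiIRERERERERETMzMzMzMzMzMzMzMzMzMzMzMzM0RCIiIhERERERERMzMzMzMzMzMzMzMzMzMzMzMzMzMzREIiIiERERERETMzMzMzMzMzMzMzMzMzMzMzMzMzMzNEQiIiIRERERETMzMzMzMzMzMzMzMzMzMzMzMzMzMzM0RCIiIhERERETMzMzMzMzMzMzMzMzMzMzMzMzMzMzM0REIiIiERERETMzMzMzMzMzMzMzMzMzMzMzMzMzMzMzREQiIiIRERERMzMzMzMzMzMzMzMzMzMzMzMzMzMzMzRERCIiIhERERERETMzMzMzMzMzMzMzMzMzMzMzMzM0REREIiISIRERERERMzMzMzMzMzMzMzMzMzMzMzM0REREREQiEREREREREREzMzMzMzMzMzMzMzMzMzMzRERERERERCERERERERERETMzMzMzMzMzMzMzMzMzMzREREREREREIRERERERERERMzMzMzMzMzMzMzMzMzNEREREREREREQhEREREREREREzMzMzMzMzMzMzMzMzRERERERERERERBEREREREREREzMzMzMzMzMzMzMzM0REREREREREREREERERERERERETMzMzMzMzMzMzMzM0REREREREREREREQRERERERERERMzMzMzMzMzMzMzM0RERERERERERERERBEREREREREREzMzMzMzMzMzMzM0REREREREREREREREERERERERERETMzMzMzMzMzMzM0REREREREREREREREQREREREREREREzMzMzMzMzMzMzRERERERERERERERERBEREREREREREREzMzMzMzMzMzNERERERERERERERERE"/>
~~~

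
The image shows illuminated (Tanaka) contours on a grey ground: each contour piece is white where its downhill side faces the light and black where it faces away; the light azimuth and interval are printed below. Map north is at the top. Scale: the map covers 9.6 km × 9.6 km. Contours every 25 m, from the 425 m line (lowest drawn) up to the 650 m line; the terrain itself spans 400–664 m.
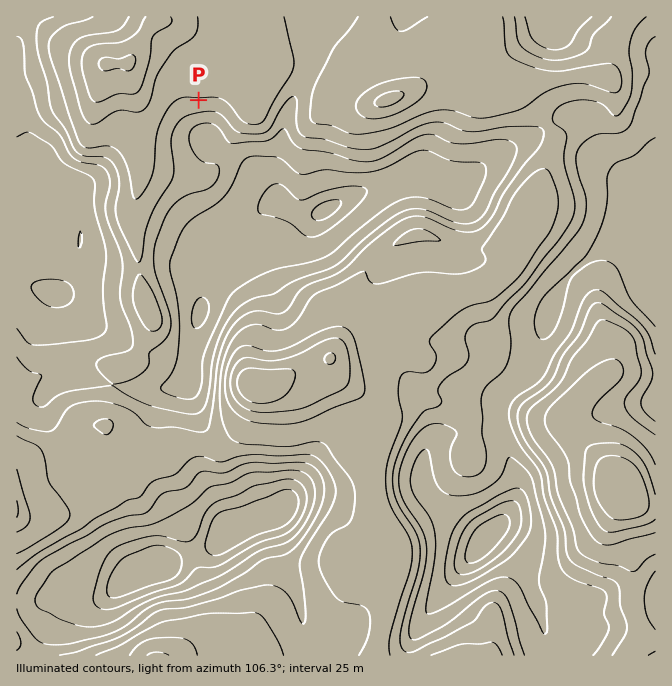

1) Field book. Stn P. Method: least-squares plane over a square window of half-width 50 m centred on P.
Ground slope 5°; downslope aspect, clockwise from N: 358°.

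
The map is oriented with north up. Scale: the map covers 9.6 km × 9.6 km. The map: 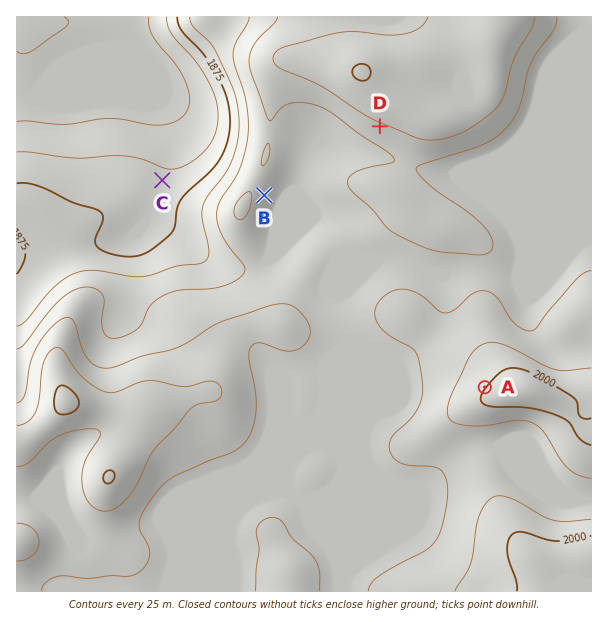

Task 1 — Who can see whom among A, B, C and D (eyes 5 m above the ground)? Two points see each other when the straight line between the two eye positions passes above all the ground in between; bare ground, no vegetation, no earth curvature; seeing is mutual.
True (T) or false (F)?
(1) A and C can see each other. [F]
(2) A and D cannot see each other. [F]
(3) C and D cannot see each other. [T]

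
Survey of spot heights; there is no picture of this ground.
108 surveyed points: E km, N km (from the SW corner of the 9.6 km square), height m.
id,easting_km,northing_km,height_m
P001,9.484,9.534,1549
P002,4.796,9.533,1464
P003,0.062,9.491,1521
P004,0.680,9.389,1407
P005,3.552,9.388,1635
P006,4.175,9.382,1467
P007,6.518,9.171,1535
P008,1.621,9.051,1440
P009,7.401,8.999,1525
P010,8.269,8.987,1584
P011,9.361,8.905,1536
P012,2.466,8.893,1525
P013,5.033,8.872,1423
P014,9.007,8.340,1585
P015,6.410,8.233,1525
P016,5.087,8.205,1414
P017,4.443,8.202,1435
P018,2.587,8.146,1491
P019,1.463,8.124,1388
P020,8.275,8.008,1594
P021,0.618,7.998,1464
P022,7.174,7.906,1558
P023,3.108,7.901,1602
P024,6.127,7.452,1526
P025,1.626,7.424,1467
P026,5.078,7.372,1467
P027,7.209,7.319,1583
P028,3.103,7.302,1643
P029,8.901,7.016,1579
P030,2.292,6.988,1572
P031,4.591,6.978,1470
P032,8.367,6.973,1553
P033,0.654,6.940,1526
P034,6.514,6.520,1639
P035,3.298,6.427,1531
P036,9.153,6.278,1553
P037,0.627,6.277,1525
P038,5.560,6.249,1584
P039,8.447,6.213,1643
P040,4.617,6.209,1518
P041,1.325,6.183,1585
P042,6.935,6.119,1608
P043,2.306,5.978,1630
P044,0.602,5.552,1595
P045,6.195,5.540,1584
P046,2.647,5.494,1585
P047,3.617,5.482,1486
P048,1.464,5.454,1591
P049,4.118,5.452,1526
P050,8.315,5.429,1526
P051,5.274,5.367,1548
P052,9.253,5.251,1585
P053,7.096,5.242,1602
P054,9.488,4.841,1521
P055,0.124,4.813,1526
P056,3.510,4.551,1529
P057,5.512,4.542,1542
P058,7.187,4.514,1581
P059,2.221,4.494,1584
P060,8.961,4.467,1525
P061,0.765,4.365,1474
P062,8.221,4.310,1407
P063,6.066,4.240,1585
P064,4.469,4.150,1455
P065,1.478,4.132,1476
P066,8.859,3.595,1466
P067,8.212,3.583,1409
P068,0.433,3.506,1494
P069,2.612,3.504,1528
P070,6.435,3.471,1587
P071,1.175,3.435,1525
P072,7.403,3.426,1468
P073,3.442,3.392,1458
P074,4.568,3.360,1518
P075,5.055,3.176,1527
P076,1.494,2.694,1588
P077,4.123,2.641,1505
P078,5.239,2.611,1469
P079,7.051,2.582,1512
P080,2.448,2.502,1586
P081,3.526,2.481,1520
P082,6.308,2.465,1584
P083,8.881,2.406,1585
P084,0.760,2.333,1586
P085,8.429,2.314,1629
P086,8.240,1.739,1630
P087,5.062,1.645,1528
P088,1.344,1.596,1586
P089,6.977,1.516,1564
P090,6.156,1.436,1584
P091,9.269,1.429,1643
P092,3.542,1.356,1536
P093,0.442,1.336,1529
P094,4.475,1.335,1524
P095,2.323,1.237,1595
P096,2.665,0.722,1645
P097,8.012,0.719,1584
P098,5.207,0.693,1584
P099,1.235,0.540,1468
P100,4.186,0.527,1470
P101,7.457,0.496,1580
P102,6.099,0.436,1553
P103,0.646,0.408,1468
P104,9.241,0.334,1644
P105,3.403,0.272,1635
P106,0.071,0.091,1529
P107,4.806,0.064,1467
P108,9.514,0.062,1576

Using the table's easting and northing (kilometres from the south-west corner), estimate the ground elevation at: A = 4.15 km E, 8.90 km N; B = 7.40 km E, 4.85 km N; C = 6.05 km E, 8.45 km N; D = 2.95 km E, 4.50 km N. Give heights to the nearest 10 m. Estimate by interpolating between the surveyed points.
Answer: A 1480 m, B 1530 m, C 1530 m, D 1580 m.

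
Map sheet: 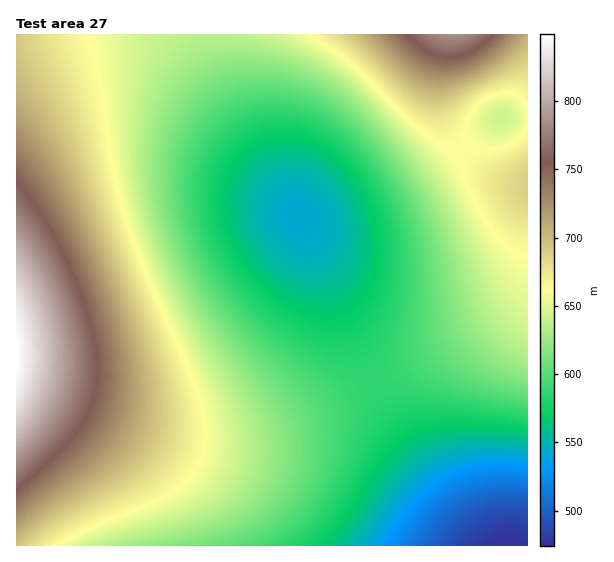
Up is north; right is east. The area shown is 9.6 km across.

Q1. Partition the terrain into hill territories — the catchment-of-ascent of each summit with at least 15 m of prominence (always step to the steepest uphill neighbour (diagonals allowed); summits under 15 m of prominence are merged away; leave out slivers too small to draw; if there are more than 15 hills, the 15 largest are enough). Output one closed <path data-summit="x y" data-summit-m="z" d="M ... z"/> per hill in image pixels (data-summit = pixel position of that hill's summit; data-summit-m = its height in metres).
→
<path data-summit="17 353" data-summit-m="849" d="M210 34l-194 1 0 510 467 1-58-77-46-77-74-168-33-48-47-88-10-28z"/><path data-summit="527 184" data-summit-m="689" d="M510 117l-11 1-61 49-33 22-27 13-48 16-27 2 20 40 42 104 23 45 49 78 27 36 21 23 43-1 0-426z"/><path data-summit="453 35" data-summit-m="785" d="M527 34l-316 0 0 9 4 17 10 28 55 101 21 29 22 1 42-12 40-18 33-22 64-50 25 1z"/>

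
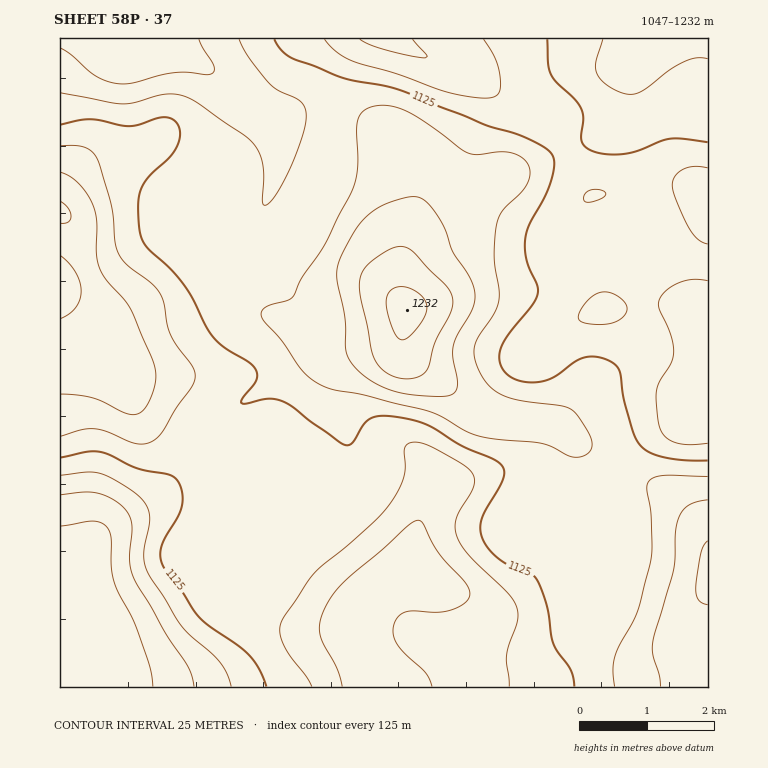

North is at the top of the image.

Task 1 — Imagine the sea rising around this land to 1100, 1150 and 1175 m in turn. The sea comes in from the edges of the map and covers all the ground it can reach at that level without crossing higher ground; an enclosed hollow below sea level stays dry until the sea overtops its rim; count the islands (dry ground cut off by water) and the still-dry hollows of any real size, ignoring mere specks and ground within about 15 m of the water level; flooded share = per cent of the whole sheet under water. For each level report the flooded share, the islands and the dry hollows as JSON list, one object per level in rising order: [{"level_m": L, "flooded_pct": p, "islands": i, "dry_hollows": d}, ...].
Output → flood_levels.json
[{"level_m": 1100, "flooded_pct": 18, "islands": 0, "dry_hollows": 0}, {"level_m": 1150, "flooded_pct": 73, "islands": 1, "dry_hollows": 0}, {"level_m": 1175, "flooded_pct": 88, "islands": 1, "dry_hollows": 0}]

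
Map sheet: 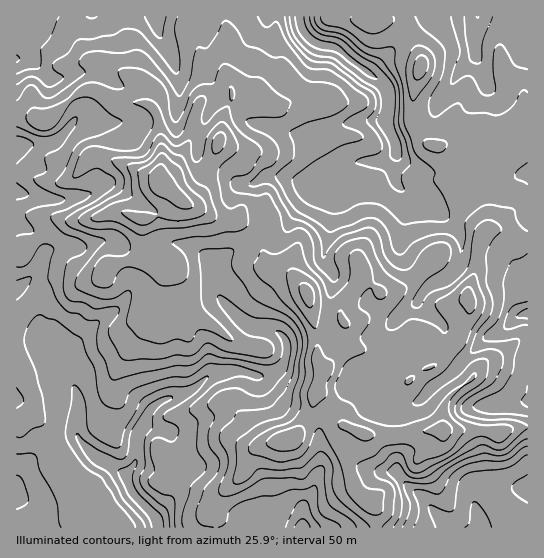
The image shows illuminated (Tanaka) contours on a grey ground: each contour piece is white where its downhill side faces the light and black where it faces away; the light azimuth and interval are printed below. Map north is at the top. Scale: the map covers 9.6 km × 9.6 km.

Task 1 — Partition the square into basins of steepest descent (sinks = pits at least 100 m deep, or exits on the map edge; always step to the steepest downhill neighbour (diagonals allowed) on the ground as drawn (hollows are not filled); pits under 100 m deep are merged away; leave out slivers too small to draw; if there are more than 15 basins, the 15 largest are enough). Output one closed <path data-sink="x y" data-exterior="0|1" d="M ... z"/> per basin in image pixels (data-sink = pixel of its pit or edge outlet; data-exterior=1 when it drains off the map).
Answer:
<path data-sink="157 522" data-exterior="0" d="M91 89l-13 4-32 28-21-5-9 1 0 305 18-5 9 8 16 26 2 16 6 11 7 9 27 18 11 12 3 11 100 0 1-6-4-9 1-11 31-29 7-19 7-7 32-8 10-9 12-21 5-17 14 13 12 19 4-10 10-9 14-6 15-3 22-14-18-9-7-7-8-13-17-5-14 1 1-24-2-6-8-4-14 0-7-3-3-3-3-15-4-7-15-15-15-4-7-6-4-11 1-18-3-4-20-8-23-1-34-18 5-1 11-12 17-42-30 0-12 20-16 13 2-42-1-13-5-15-12-7-26 0z"/><path data-sink="299 17" data-exterior="1" d="M373 16l-146 0-4 42 9 32 0 9-8 15-3 21-16 36-2 12-6 10-8 8-5 1 34 18 23 1 20 8 3 4-1 18 4 11 7 6 15 4 15 15 4 7 3 15 3 3 7 3 14 0 8 4 2 6-1 24 14-1 17 5 8 13 7 7 13 8 6 0 12-10 18-8 20-21 10-29-1-23 8-19 1-18 6-18 7-6 8 0 24 12 6 0 0-115-3-1-4 4-6 14-9 9-12 7-13-4-5-5-4-11-5-3-13 3-12 6-13-1-8-7-8-15 0-29 8-26-2-16-17-26-11-5-17-1z"/><path data-sink="17 59" data-exterior="1" d="M226 16l-209 0-1 99 30 6 27-24 14-8 10 2 20 12 30 1 8 6 5 15 1 42-2 13 16-13 12-20 27 1 3-2 4-11 2-17 9-19 0-9-9-32 4-27z"/><path data-sink="527 314" data-exterior="1" d="M498 229l-11 2-7 10-4 30-8 19 1 23-10 29-20 21-18 8-27 21-12 5-15 3-14 8-8 9 0 8 17 8 24 3 51-7 65 3 26-6 0-184-6-1z"/><path data-sink="479 527" data-exterior="1" d="M527 427l-25 5-65-3-43 7-27-1-21-8-5 8 0 11 15 47 14 10 6 8 1 17 150 0z"/><path data-sink="478 17" data-exterior="1" d="M527 16l-154 1 1 2 17 1 11 5 17 26 2 16-8 26 0 29 8 15 8 7 13 1 12-6 13-3 5 3 4 11 5 5 13 4 7-3 14-13 6-14 7-4z"/><path data-sink="302 527" data-exterior="1" d="M318 392l-3 3-3 14-12 21-10 9-32 8-7 7-7 19-31 29-1 11 5 15 159-1 0-16-6-8-14-10-9-27-6-20 0-11 6-9-7-5-9-16z"/><path data-sink="17 494" data-exterior="1" d="M34 417l-5 0-13 6 0 104 98 1 1-6-3-5-11-12-27-18-7-9-4-7-3-16-7-14-10-16z"/>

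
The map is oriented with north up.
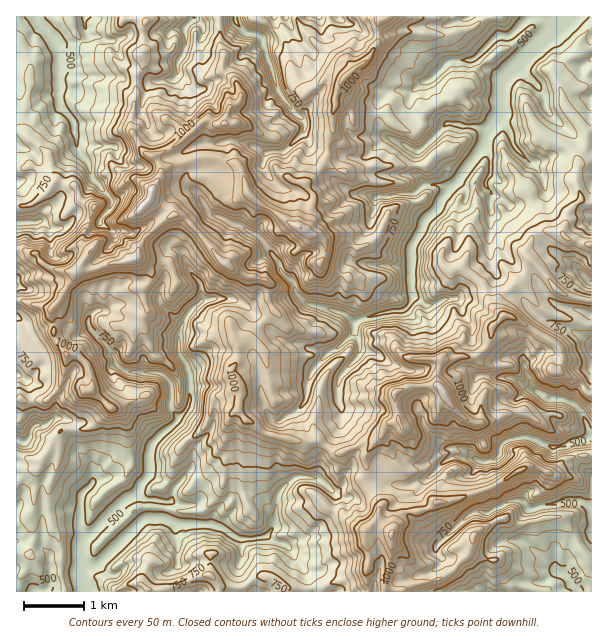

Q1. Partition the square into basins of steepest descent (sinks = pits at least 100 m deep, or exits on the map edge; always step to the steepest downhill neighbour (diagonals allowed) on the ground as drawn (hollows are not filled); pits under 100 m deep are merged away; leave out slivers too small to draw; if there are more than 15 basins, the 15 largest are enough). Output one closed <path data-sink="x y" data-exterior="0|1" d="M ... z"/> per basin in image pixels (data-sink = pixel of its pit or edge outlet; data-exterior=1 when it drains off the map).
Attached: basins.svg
<path data-sink="569 17" data-exterior="1" d="M591 16l-205 0-2 3-3 0-3 7 0 18-6 10-30 27-5 9-1 17-4 6 0 19-4 9-3 20-11 15-8 7 7 12 0 6-6 23-4 5-13-6-35-23-7-6-6-21-8-10-21-6-13 0-27 7-11 7-10 18-1 12 22 15 4-2 8 3 33 41 15 12 15 7 15 1 7 6-2 16 6 11-26 27-12 4 2 15-6 12 0 6 9 15-3 20 7 10 7 2 12 11 29 7 25 0 17 12 7 0 20-8 13-2 15-20 8-2-4-21 0-4 4-4 12-5 27-1 1-14 3-11 17-4 18 0 11-9 5-11 0-9 12-12-5-4 1-14 24-21 6-13 0-3-4-5 0-6 8-14 11-5 6 0 9 2 9 8 6 0 9 4 8-1z"/><path data-sink="84 591" data-exterior="1" d="M177 214l-12 4-21 21-9 20-27 5-13 6-11 0-4-4-18 30-12 15 4 10 0 12 6 12 8 10 6-1 11 8 6 13-1 15 20 18-20 19-13 3-15 0-21 30-11 0-14-4 0 135 143 1 41-16 10 0 7 6 2 10 165 0 1-14 6-20 0-27-13-12 2-15-18-25 5-8-1-16 7-11-5-2-26 10-7 0-17-12-25 0-29-7-12-11-8-3-6-9 3-20-9-15 0-6 6-12-2-15 12-4 26-27-6-11 2-16-7-6-20-2-21-14-35-43z"/><path data-sink="36 17" data-exterior="1" d="M146 16l-130 1 0 187 17 0 11-8 12-15 19 5 4 12 15 9-12 32 2 6 6 4 0 3-10 15 4 3 11 0 13-6 27-5 9-20 28-24-21-14 1-12 10-19 11-6 27-7 13 0 21 6 7 7 6 21 8 9 35 23 13 6 5-10 5-24-8-13-12-1-16-11-3-6 0-24-2-2-8-2-21-12-27 0-9-4-28 24-21 12-5 1-11-7-10-19 0-15 4-20 0-21 8-10-2-12z"/><path data-sink="591 435" data-exterior="1" d="M510 316l-7 0-11 11 0 9-5 11-11 9-18 0-17 4-3 11 0 15-28 0-12 5-4 4 4 25-8 2-23 30 0 19-5 8 18 25-2 15 14 15 10-19 6-4 14 0 15-9 18-2 34-12 39-22 6 0 15 8 5 0 10-12 12-6 12 0 4-3 0-58-5-3-9-12-20-9 4-15-2-6-8-8z"/><path data-sink="591 510" data-exterior="1" d="M591 454l-15 2-12 6-10 12-5 0-15-8-6 0-39 22-34 12-18 2-15 9-14 0-6 3-11 20 0 24-6 20 0 9 13 5 193 0z"/><path data-sink="236 20" data-exterior="0" d="M297 16l-78 0-1 10 2 21 4 9-1 15 13 12 5 12-1 6-11 7-5 14 3 2 16 0 21 12 8 2 2 2 0 24 3 6 16 11 13 1 8-6 11-15 3-20 4-9 0-19 4-6 0-12 6-14 10-10 0-3-7-7-7-1-12-11-9-5-16-17z"/><path data-sink="194 17" data-exterior="1" d="M218 16l-72 1 0 4-2 3 0 41-8 10 0 21-4 20 0 15 14 23 7 3 17-7 37-30 9 4 8 0 5-16 11-7 1-6-5-12-13-12 1-15-4-9z"/><path data-sink="591 348" data-exterior="1" d="M531 260l-7 16-24 21-1 14 5 5 12 3 36 23 8 8 2 6-4 15 20 9 8 12 5 2 1-92-31-8z"/><path data-sink="17 222" data-exterior="1" d="M59 181l-3 0-7 10-16 13-17 2 0 43 19 4 7 11 11 6 22 2 15-20 0-3-6-4-2-6 12-32-15-9-4-12z"/><path data-sink="17 440" data-exterior="1" d="M74 354l-7 2-6 28-14 16-21 2-6-4-4 1 1 57 13 4 11 0 21-30 15 0 13-3 20-19-20-18 0-21-5-7z"/><path data-sink="17 375" data-exterior="1" d="M24 301l-8 1 0 96 10 4 21-2 14-16 6-30-12-16-1-17-4-6 2-6z"/><path data-sink="591 281" data-exterior="1" d="M551 230l-6 0-11 5-8 14 0 6 35 39 30 7 1-56-23-5-6-6z"/><path data-sink="318 17" data-exterior="1" d="M384 16l-85 0-1 5 19 23 9 5 12 11 7 1 8 9 9-6 14-17 2-21 1-5 6-3z"/><path data-sink="17 285" data-exterior="1" d="M24 250l-8 1 0 49 35 8 5-3 20-32-23-3-11-6-7-11-6 0z"/><path data-sink="200 591" data-exterior="1" d="M210 576l-10 0-40 15 58 1 0-7z"/>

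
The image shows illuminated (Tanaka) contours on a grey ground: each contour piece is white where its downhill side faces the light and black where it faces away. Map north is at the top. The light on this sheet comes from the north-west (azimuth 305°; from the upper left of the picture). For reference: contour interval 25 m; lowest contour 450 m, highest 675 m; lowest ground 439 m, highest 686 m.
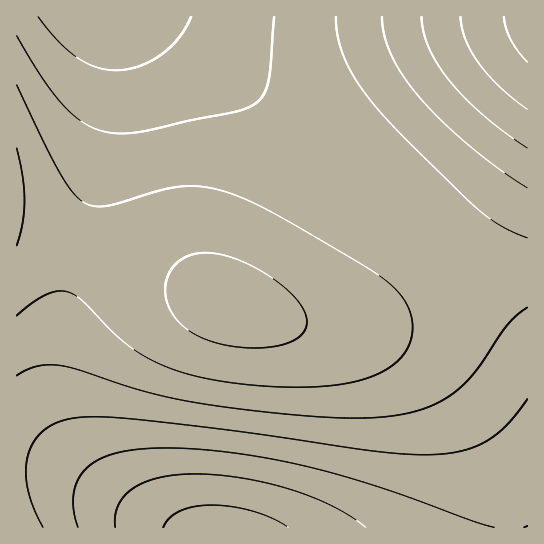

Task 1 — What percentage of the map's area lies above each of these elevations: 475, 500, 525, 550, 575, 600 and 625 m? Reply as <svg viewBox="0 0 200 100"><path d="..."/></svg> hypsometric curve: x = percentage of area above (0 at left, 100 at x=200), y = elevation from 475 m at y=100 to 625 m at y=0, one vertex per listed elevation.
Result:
<svg viewBox="0 0 200 100"><path d="M192 100l-10-17-22-16-32-17-62-17-46-16-13-17"/></svg>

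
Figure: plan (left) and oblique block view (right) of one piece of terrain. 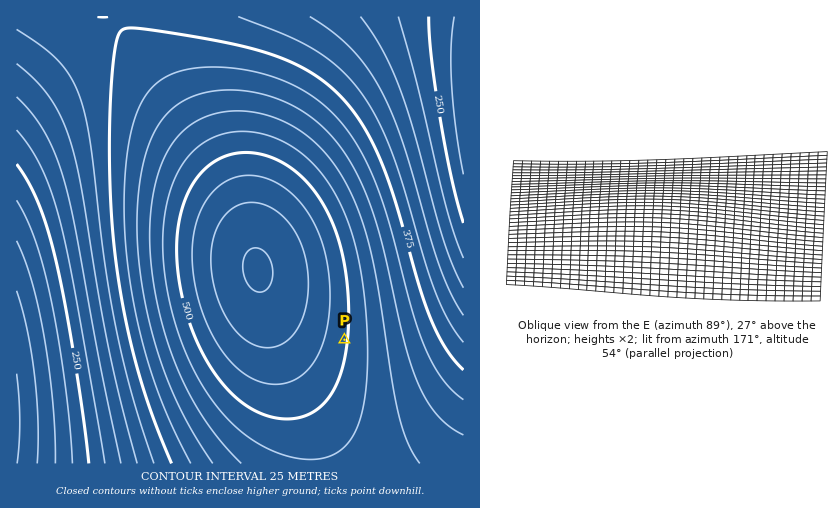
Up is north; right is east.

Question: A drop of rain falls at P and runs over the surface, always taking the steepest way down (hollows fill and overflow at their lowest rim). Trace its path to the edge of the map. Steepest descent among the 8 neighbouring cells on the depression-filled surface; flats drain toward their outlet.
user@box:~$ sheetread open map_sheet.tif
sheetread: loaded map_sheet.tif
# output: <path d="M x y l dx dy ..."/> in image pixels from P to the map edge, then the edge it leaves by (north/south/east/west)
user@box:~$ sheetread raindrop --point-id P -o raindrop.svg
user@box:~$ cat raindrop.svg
<path d="M344 340l81 0 38-39"/>
exit: east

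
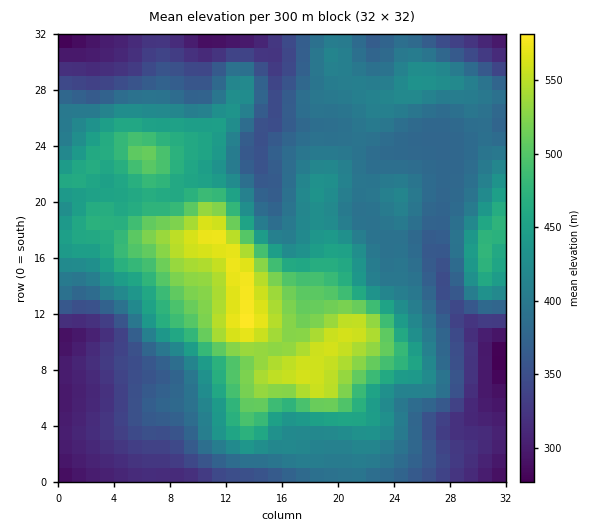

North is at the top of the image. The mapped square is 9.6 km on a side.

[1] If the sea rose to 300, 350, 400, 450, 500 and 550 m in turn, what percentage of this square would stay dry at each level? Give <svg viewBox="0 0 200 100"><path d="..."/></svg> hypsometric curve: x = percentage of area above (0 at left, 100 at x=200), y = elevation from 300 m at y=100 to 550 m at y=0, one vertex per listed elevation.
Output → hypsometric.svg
<svg viewBox="0 0 200 100"><path d="M194 100l-33-20-58-20-46-20-29-20-19-20"/></svg>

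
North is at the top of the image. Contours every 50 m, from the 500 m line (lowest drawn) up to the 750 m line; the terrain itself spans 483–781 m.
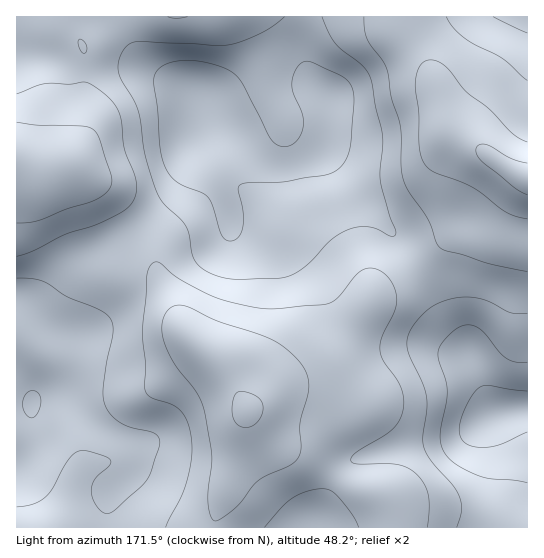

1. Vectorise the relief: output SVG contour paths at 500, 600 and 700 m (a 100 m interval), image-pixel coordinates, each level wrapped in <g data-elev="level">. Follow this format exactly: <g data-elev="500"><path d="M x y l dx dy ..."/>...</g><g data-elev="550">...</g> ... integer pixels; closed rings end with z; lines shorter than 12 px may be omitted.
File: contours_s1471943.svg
<g data-elev="500"><path d="M243 427l-8-5-3-9 2-16 3-4 4-2 8 2 8 4 5 5 1 5-1 8-5 8-7 4z"/><path d="M527 195l-12-7-33-26-5-7-1-6 3-4 7-1 25 15 16 4"/></g><g data-elev="600"><path d="M166 527l19-41 6-23 1-17-3-20-7-14-9-7-23-8-4-4-1-4 1-24-4-34 5-54 3-11 3-3 4-1 4 1 19 16 31 17 23 7 32 6 56-4 8-2 9-7 18-22 9-5 11 0 9 6 8 12 3 15-3 11-12 25-2 13 4 11 12 16 5 9 3 11-1 12-4 10-6 9-37 24-4 4-1 4 2 2 5 1 40 1 9 3 8 5 9 10 4 11 1 13-2 20"/><path d="M359 527l-7-13-14-17-8-7-8-1-16 3-14 6-10 9-17 20"/><path d="M527 272l-41-9-23-8-18-5-8-5-9-26-19-26-5-12-3-15 0-39-10-29-3-25-4-11-17-23-2-9-1-13"/><path d="M17 94l26-10 27 0 13-2 7 2 12 8 11 10 7 12 4 35 11 26 2 12-1 8-3 7-12 11-23 11-32 10-32 16-17 6"/><path d="M83 53l-4-7-1-4 1-3 4 2 4 5-1 5z"/><path d="M188 17l-11 1-9-1"/><path d="M446 17l7 10 10 10 11 7 28 14 25 22"/></g><g data-elev="700"><path d="M28 417l3 1 4-2 5-10 0-11-6-4-7 1-4 9 0 8z"/><path d="M527 362l-12 0-9-4-7-6-16-21-6-4-7-2-8 1-9 6-11 11-4 10 1 8 6 18 2 10 0 12-7 34 1 10 4 9 12 11 22 11 11 3 23 1 14 3"/><path d="M228 241l5 0 4-2 5-10 1-16-5-23 2-5 10-2 33-1 42-7 10-4 9-8 4-8 2-9 4-45-2-14-7-9-34-16-6-1-6 4-5 9-2 12 2 8 8 20 1 13-3 8-4 7-6 4-7 1-6-2-6-6-29-56-5-7-7-5-20-8-23-3-19 3-7 4-4 4-3 6 0 8 4 24 2 40 5 17 5 9 7 7 25 11 7 5 4 9 8 26 3 5z"/></g>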